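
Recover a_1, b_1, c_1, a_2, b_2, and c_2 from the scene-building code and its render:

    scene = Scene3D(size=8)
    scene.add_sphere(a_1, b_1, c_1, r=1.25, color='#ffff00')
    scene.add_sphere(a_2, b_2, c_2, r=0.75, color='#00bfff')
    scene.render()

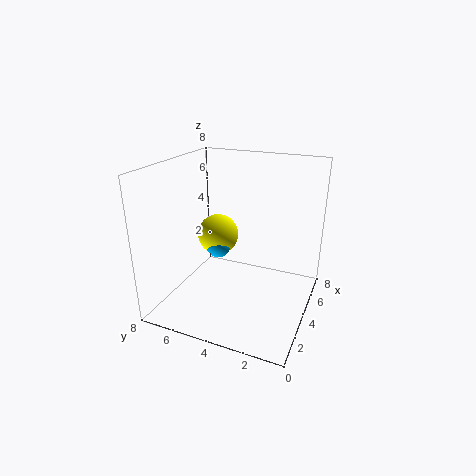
a_1 = 5.5; b_1 = 6; c_1 = 3.25; a_2 = 5; b_2 = 5.75; c_2 = 2.75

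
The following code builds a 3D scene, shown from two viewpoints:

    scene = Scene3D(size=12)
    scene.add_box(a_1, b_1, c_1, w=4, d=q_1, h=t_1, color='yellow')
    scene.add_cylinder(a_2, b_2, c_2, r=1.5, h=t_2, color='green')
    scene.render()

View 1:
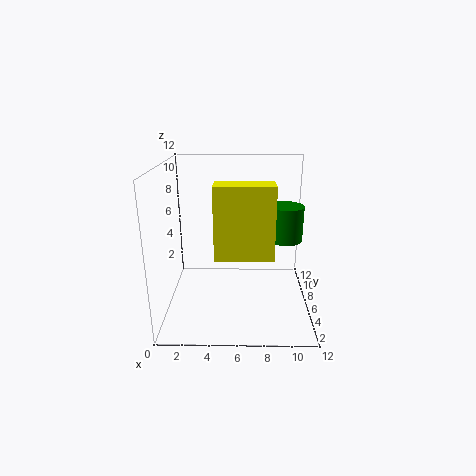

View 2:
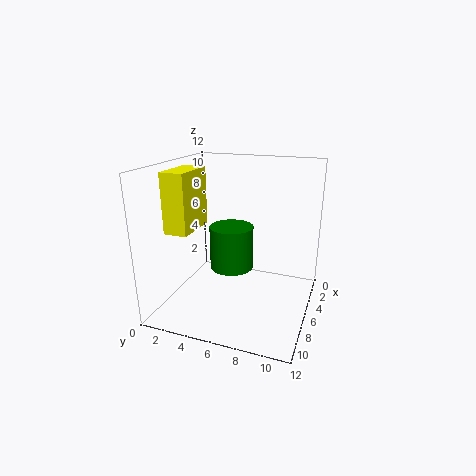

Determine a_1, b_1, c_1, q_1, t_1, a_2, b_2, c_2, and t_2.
a_1 = 4.5; b_1 = 0.5; c_1 = 6.5; q_1 = 2; t_1 = 5; a_2 = 10; b_2 = 7; c_2 = 5.5; t_2 = 3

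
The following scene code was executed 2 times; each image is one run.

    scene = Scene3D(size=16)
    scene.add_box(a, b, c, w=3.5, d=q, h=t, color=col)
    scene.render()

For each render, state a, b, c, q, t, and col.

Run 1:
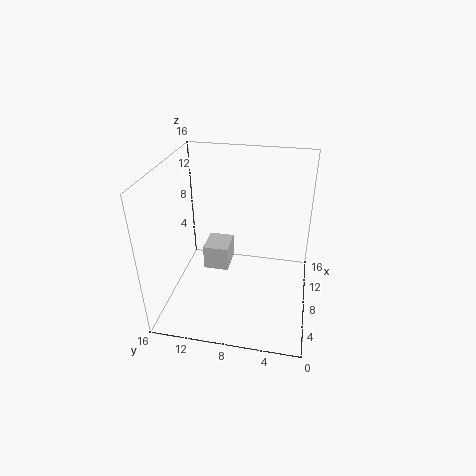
a = 9
b = 9.5
c = 2.5
q = 3
t = 3
col = 'lightgray'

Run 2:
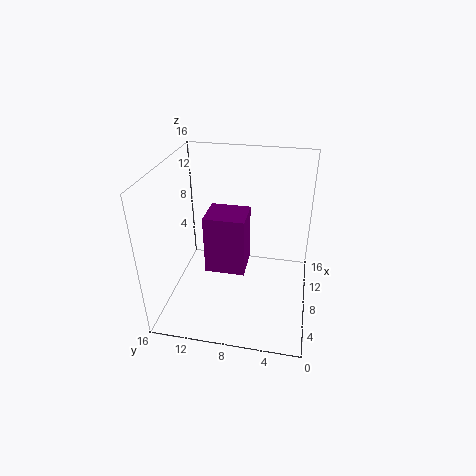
a = 3.5
b = 6.5
c = 6.5
q = 4
t = 6
col = 'purple'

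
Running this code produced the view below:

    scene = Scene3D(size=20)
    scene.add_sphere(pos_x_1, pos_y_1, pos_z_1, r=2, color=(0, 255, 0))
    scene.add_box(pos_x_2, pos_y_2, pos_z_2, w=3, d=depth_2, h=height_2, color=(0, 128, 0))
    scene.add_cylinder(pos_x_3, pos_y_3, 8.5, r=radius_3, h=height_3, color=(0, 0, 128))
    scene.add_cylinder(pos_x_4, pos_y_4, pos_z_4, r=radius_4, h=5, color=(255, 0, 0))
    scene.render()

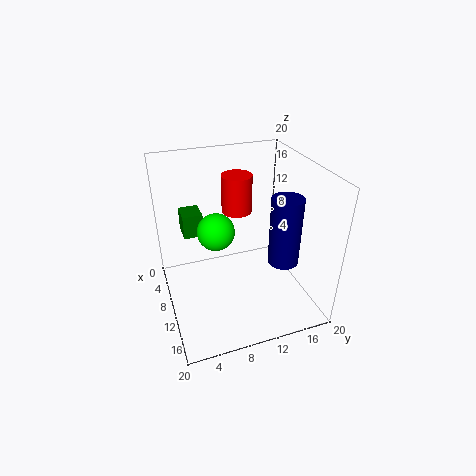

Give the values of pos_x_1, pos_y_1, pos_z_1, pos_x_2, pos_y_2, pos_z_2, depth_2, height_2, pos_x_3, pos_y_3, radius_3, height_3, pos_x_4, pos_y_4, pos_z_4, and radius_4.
pos_x_1 = 17; pos_y_1 = 5; pos_z_1 = 16; pos_x_2 = 8; pos_y_2 = 2.5; pos_z_2 = 12; depth_2 = 2.5; height_2 = 3; pos_x_3 = 15; pos_y_3 = 14.5; radius_3 = 2; height_3 = 9; pos_x_4 = 9.5; pos_y_4 = 10; pos_z_4 = 14; radius_4 = 2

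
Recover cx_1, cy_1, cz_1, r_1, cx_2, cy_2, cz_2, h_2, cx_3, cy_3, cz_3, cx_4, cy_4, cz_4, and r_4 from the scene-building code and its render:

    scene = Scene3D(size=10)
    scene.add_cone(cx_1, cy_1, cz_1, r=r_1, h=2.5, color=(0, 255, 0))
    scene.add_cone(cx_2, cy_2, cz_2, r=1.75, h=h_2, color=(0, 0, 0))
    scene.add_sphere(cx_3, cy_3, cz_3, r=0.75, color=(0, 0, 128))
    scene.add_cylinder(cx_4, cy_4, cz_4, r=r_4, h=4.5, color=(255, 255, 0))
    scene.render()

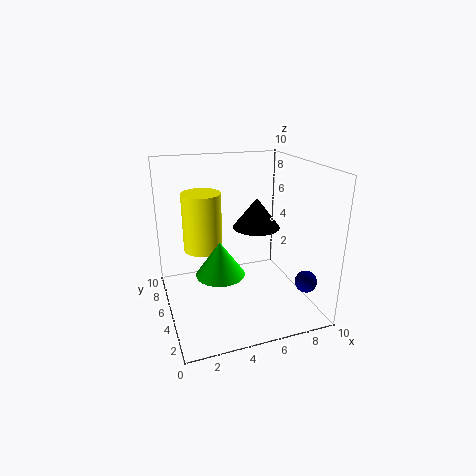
cx_1 = 3.75
cy_1 = 5.25
cz_1 = 2.25
r_1 = 1.75
cx_2 = 7
cy_2 = 6.5
cz_2 = 5
h_2 = 2.25
cx_3 = 9
cy_3 = 2.25
cz_3 = 2.25
cx_4 = 3.25
cy_4 = 8.25
cz_4 = 3
r_4 = 1.5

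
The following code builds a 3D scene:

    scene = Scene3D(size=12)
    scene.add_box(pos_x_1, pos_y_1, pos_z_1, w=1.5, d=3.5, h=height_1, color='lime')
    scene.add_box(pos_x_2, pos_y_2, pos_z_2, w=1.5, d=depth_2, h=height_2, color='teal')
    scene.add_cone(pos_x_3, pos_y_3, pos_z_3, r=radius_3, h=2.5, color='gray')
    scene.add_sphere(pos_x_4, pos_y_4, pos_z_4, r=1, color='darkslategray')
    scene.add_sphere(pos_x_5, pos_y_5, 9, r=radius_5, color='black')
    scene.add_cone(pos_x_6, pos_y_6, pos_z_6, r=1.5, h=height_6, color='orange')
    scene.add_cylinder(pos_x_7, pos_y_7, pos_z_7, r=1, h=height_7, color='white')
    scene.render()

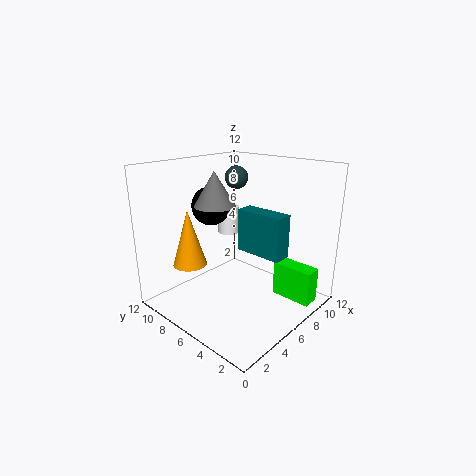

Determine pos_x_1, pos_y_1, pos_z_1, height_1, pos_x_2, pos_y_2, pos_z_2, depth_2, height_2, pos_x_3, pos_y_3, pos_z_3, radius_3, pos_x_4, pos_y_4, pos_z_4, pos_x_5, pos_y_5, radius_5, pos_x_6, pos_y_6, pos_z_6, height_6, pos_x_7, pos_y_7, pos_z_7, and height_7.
pos_x_1 = 8.5; pos_y_1 = 0.5; pos_z_1 = 0.5; height_1 = 3; pos_x_2 = 6; pos_y_2 = 2; pos_z_2 = 5; depth_2 = 4; height_2 = 3.5; pos_x_3 = 3; pos_y_3 = 5.5; pos_z_3 = 9.5; radius_3 = 1.5; pos_x_4 = 8; pos_y_4 = 8; pos_z_4 = 10.5; pos_x_5 = 4; pos_y_5 = 7; radius_5 = 1.5; pos_x_6 = 4; pos_y_6 = 10; pos_z_6 = 3; height_6 = 5; pos_x_7 = 8.5; pos_y_7 = 9.5; pos_z_7 = 5; height_7 = 2.5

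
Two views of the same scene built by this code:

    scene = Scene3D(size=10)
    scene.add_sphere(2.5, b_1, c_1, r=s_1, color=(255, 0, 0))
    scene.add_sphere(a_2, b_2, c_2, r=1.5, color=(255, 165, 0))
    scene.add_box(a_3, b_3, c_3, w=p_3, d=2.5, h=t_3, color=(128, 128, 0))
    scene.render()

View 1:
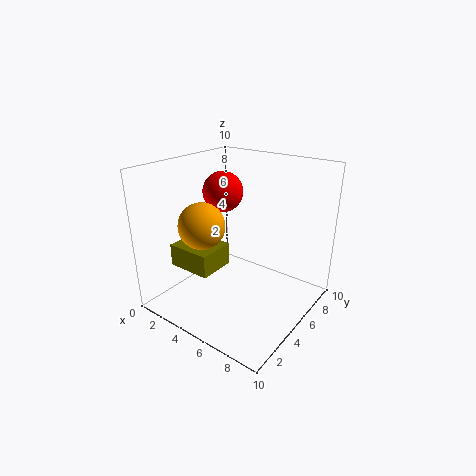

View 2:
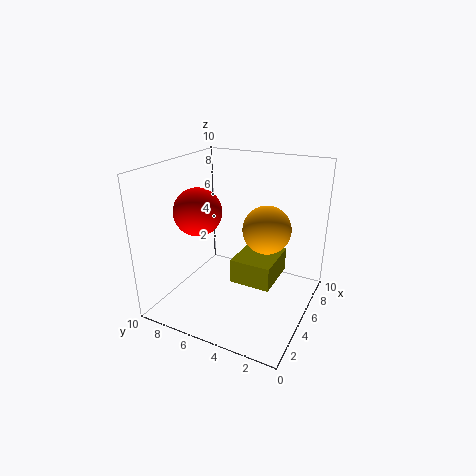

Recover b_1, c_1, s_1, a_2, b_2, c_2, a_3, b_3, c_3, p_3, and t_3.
b_1 = 6.5; c_1 = 7.5; s_1 = 1.5; a_2 = 4; b_2 = 2.5; c_2 = 6.5; a_3 = 2; b_3 = 1.5; c_3 = 3.5; p_3 = 3; t_3 = 1.5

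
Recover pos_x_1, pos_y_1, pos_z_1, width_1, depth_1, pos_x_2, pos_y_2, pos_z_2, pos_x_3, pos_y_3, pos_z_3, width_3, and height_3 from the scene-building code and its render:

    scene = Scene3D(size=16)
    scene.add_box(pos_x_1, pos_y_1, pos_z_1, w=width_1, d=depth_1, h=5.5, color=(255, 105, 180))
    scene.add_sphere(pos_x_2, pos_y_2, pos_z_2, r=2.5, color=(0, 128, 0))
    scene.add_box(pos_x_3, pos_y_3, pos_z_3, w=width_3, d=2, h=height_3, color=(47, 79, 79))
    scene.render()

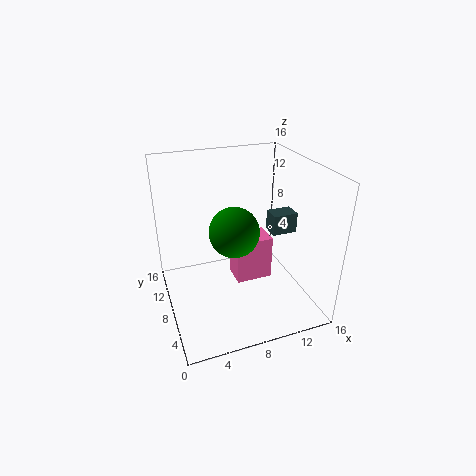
pos_x_1 = 8.5
pos_y_1 = 9.25
pos_z_1 = 0.75
width_1 = 4.5
depth_1 = 3.25
pos_x_2 = 6.5
pos_y_2 = 5
pos_z_2 = 10.5
pos_x_3 = 11.5
pos_y_3 = 6.25
pos_z_3 = 8.5
width_3 = 2.75
height_3 = 2.25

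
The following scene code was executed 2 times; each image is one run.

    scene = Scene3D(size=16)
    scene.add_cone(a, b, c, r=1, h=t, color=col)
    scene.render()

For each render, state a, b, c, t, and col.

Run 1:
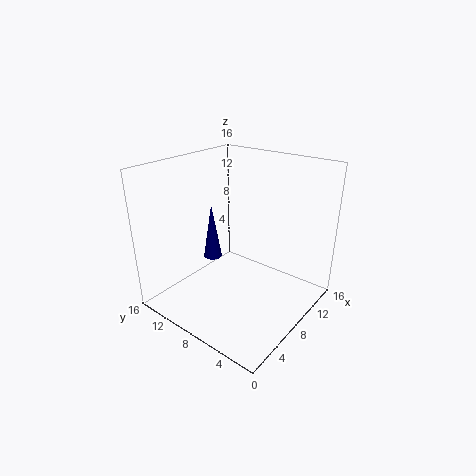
a = 6; b = 10; c = 6; t = 6; col = 'navy'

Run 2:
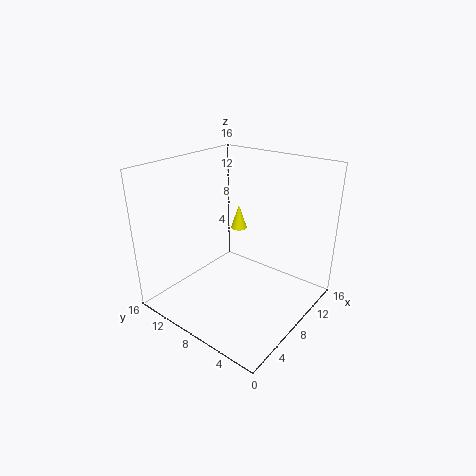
a = 12; b = 11; c = 7; t = 3; col = 'yellow'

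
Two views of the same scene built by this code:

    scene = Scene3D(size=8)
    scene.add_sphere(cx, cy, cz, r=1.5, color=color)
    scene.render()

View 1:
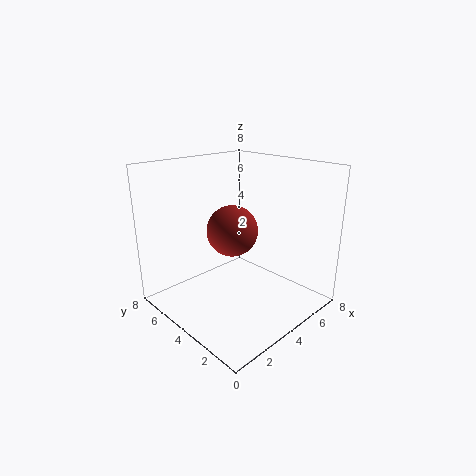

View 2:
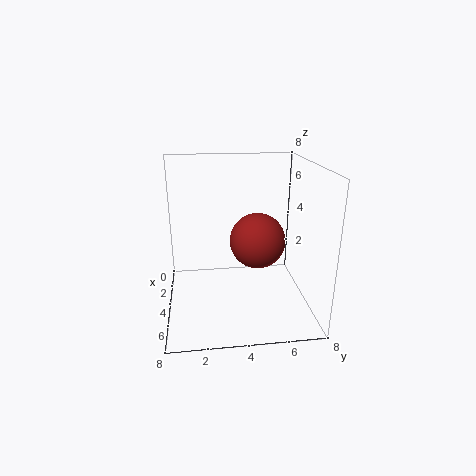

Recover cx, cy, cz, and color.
cx = 4.5, cy = 5, cz = 4, color = 'brown'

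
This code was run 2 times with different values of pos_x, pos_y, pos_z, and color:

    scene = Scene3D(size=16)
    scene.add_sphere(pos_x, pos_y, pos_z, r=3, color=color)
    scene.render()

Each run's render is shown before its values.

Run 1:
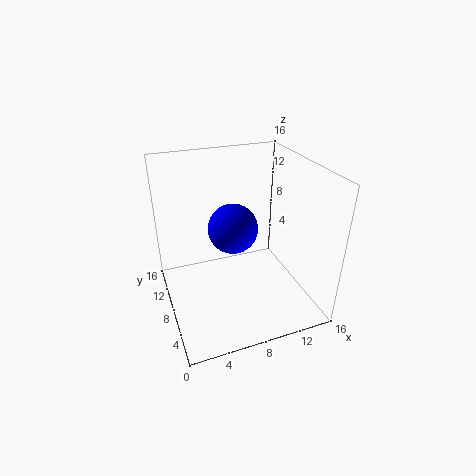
pos_x = 8.5; pos_y = 11; pos_z = 7.5; color = 'blue'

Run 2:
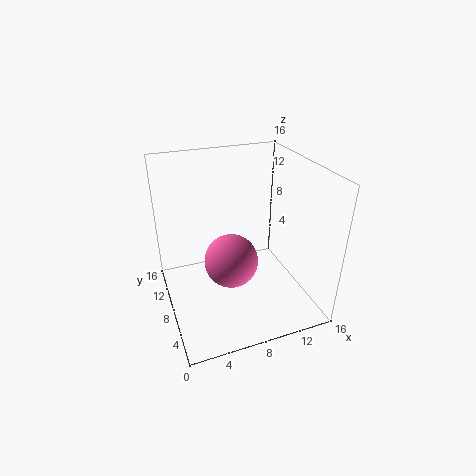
pos_x = 7; pos_y = 7.5; pos_z = 5.5; color = 'hotpink'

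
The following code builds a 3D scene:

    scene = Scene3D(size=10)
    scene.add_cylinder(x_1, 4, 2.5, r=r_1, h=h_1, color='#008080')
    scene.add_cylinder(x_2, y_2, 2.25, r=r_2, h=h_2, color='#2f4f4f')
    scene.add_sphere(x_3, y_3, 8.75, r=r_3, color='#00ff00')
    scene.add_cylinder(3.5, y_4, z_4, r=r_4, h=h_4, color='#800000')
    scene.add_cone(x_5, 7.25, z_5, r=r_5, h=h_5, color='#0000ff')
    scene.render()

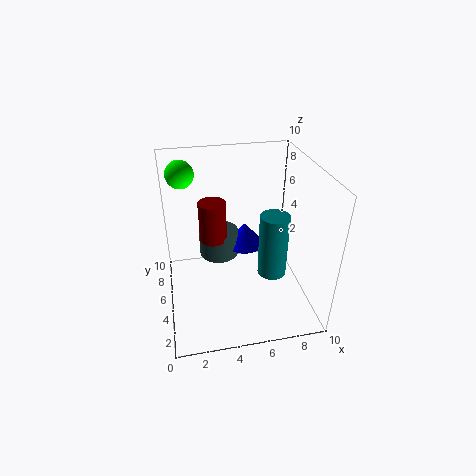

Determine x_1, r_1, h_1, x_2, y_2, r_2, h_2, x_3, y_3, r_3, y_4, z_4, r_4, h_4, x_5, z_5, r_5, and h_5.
x_1 = 7.25
r_1 = 1
h_1 = 4.5
x_2 = 4
y_2 = 7.5
r_2 = 1.5
h_2 = 2
x_3 = 1.5
y_3 = 8
r_3 = 1
y_4 = 6.75
z_4 = 4
r_4 = 1
h_4 = 3
x_5 = 6
z_5 = 3
r_5 = 1.5
h_5 = 1.75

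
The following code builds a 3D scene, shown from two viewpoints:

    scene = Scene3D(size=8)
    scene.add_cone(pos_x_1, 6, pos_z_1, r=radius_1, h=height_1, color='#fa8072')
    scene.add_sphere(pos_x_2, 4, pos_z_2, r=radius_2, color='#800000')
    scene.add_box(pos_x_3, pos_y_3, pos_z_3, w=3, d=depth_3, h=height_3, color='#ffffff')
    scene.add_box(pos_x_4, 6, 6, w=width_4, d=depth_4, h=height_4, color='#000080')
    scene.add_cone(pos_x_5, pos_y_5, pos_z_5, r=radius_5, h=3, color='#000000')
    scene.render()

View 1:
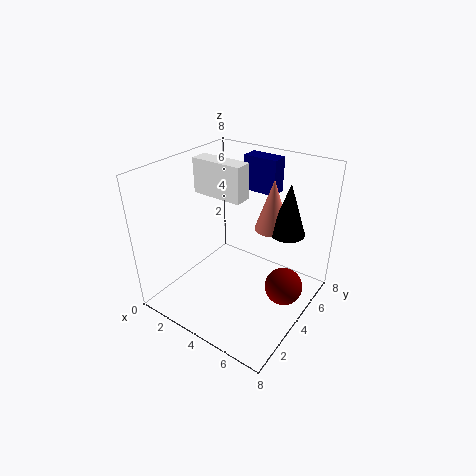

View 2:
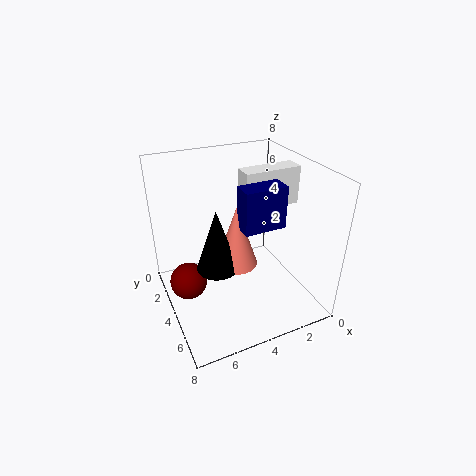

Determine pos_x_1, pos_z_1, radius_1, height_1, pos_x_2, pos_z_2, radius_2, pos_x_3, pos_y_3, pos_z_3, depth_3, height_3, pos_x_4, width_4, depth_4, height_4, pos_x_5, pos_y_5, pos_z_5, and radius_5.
pos_x_1 = 5
pos_z_1 = 4
radius_1 = 1
height_1 = 3
pos_x_2 = 7
pos_z_2 = 2
radius_2 = 1
pos_x_3 = 1
pos_y_3 = 4
pos_z_3 = 6
depth_3 = 1
height_3 = 2
pos_x_4 = 3
width_4 = 2
depth_4 = 1
height_4 = 2
pos_x_5 = 6
pos_y_5 = 6
pos_z_5 = 4
radius_5 = 1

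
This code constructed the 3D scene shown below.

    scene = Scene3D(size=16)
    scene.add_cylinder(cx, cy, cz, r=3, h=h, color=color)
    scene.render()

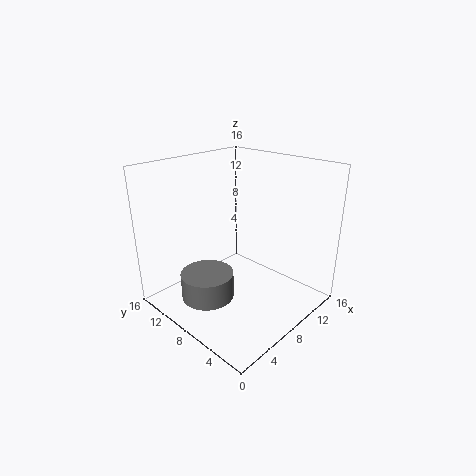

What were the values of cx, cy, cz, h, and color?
cx = 5
cy = 10
cz = 1
h = 3
color = 'gray'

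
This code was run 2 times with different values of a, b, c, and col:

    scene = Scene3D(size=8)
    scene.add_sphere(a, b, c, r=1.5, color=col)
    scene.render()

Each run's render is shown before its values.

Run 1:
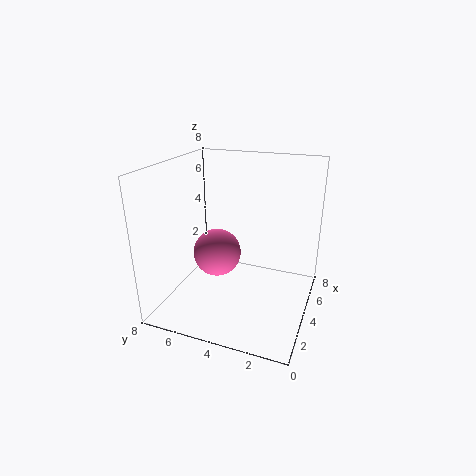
a = 5.5, b = 6, c = 2, col = 'hotpink'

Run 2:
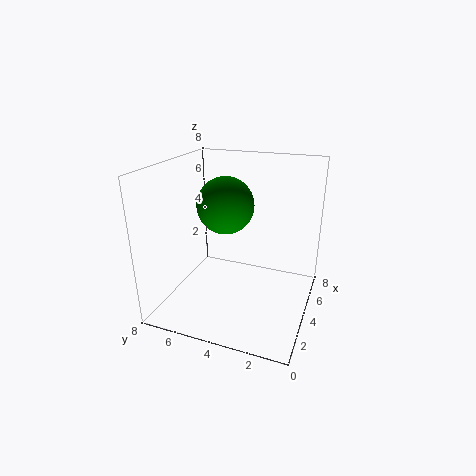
a = 3.5, b = 4.5, c = 6, col = 'green'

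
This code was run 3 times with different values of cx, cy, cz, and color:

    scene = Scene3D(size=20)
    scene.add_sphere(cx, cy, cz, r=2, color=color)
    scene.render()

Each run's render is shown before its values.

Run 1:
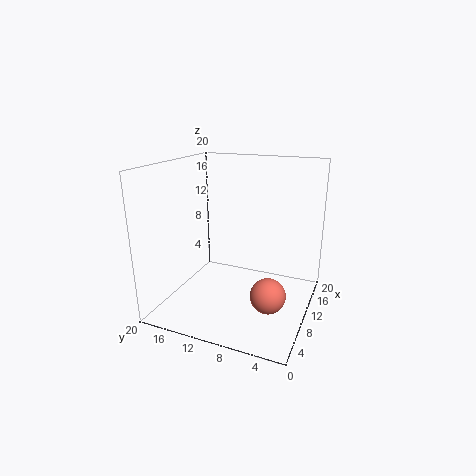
cx = 2; cy = 3; cz = 7; color = 'salmon'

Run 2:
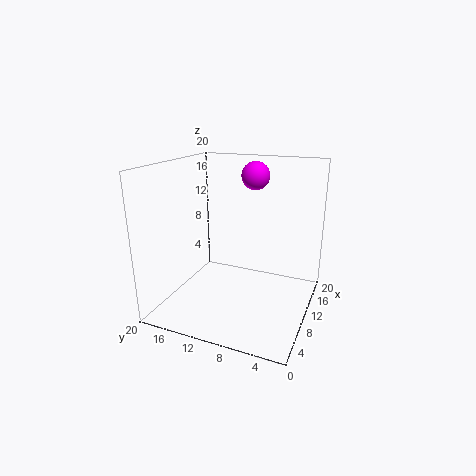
cx = 14; cy = 9; cz = 18; color = 'magenta'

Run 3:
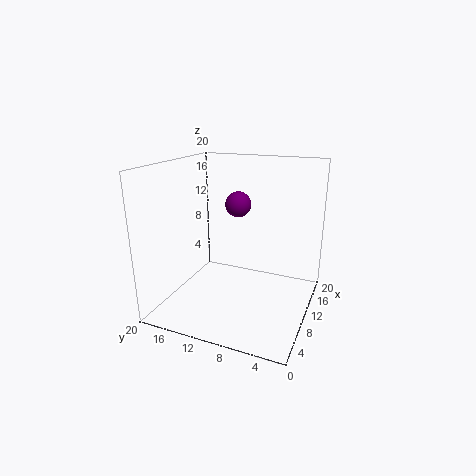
cx = 16; cy = 12.5; cz = 13; color = 'purple'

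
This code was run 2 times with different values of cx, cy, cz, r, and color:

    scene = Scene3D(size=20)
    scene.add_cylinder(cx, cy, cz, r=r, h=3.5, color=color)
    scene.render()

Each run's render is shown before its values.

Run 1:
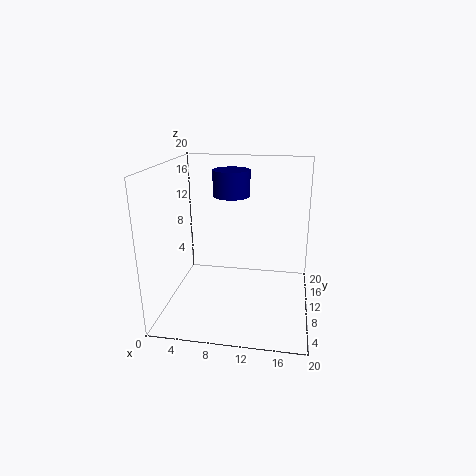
cx = 9
cy = 10.75
cz = 15.75
r = 2.5
color = 'navy'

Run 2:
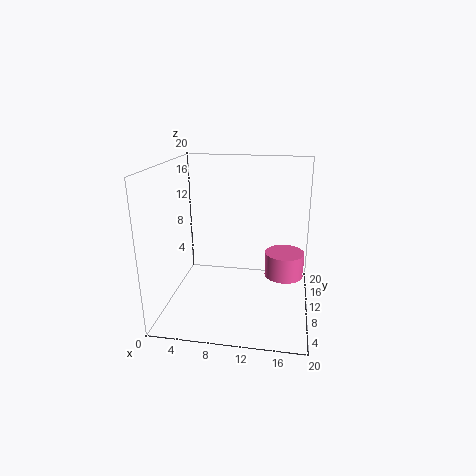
cx = 16.5
cy = 11.25
cz = 4.25
r = 2.75
color = 'hotpink'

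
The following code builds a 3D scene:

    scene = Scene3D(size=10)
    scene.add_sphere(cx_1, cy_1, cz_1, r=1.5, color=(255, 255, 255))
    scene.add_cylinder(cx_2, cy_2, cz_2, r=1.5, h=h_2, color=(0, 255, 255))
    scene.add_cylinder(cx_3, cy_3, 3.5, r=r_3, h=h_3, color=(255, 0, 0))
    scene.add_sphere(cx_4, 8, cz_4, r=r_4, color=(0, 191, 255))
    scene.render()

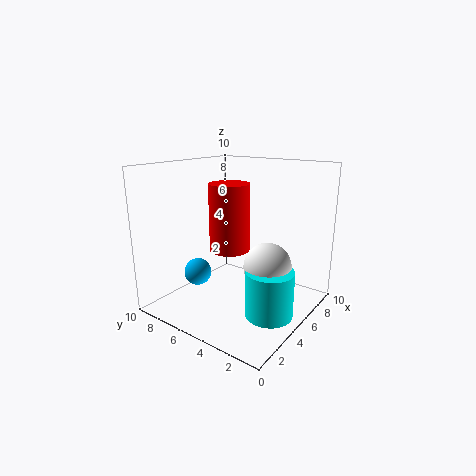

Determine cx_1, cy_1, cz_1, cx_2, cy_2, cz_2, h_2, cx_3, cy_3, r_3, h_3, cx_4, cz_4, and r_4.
cx_1 = 4
cy_1 = 2
cz_1 = 4
cx_2 = 3.5
cy_2 = 1.5
cz_2 = 1
h_2 = 3
cx_3 = 6
cy_3 = 6.5
r_3 = 1.5
h_3 = 5
cx_4 = 4
cz_4 = 2
r_4 = 1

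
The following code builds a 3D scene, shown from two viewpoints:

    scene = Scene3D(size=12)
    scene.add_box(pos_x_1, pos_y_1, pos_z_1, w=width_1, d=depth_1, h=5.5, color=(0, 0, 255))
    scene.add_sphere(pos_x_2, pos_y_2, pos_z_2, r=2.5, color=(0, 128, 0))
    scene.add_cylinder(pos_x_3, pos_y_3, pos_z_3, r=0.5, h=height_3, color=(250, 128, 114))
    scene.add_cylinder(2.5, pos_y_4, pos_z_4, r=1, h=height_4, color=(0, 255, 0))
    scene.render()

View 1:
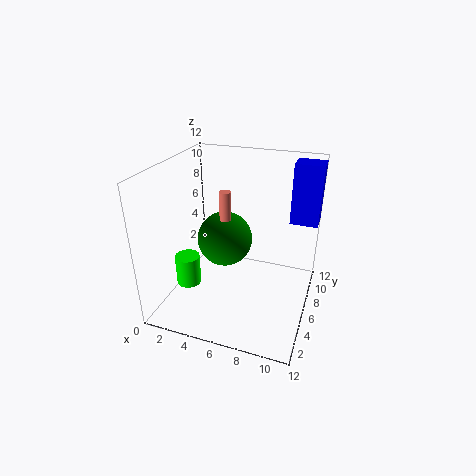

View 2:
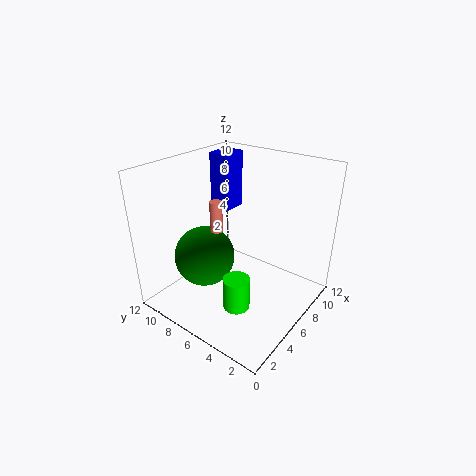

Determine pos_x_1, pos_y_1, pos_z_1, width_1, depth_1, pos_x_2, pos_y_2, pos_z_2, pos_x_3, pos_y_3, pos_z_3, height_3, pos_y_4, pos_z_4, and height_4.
pos_x_1 = 9.5, pos_y_1 = 10, pos_z_1 = 6, width_1 = 2.5, depth_1 = 2, pos_x_2 = 4, pos_y_2 = 8, pos_z_2 = 4.5, pos_x_3 = 4.5, pos_y_3 = 7, pos_z_3 = 7, height_3 = 2.5, pos_y_4 = 3.5, pos_z_4 = 2.5, height_4 = 2.5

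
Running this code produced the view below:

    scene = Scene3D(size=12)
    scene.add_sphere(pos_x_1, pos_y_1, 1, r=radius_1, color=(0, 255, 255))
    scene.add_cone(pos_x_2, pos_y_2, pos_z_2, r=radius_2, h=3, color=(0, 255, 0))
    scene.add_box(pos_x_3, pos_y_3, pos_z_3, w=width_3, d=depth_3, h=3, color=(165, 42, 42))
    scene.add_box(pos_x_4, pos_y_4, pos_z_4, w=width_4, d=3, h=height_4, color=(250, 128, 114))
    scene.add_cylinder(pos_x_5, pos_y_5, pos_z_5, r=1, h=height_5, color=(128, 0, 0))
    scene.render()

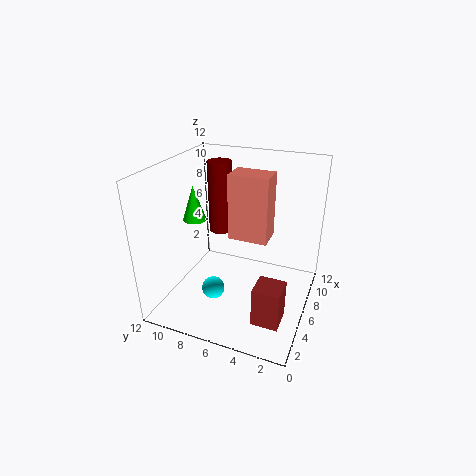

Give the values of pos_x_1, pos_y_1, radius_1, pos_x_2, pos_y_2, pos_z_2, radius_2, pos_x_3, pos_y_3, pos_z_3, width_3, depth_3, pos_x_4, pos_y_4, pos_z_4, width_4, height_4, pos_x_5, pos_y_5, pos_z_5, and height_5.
pos_x_1 = 5
pos_y_1 = 8
radius_1 = 1
pos_x_2 = 6
pos_y_2 = 10
pos_z_2 = 7
radius_2 = 1
pos_x_3 = 1
pos_y_3 = 1
pos_z_3 = 2
width_3 = 2
depth_3 = 2
pos_x_4 = 4
pos_y_4 = 3
pos_z_4 = 7
width_4 = 2
height_4 = 5
pos_x_5 = 7
pos_y_5 = 8
pos_z_5 = 6
height_5 = 6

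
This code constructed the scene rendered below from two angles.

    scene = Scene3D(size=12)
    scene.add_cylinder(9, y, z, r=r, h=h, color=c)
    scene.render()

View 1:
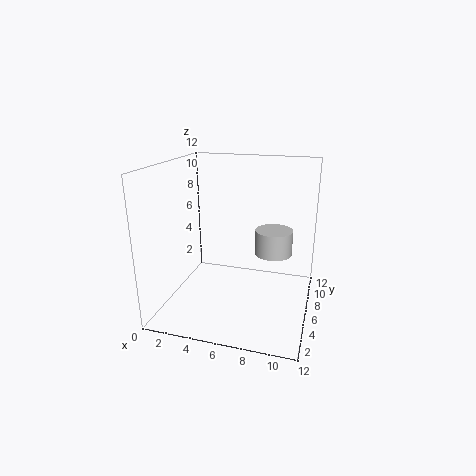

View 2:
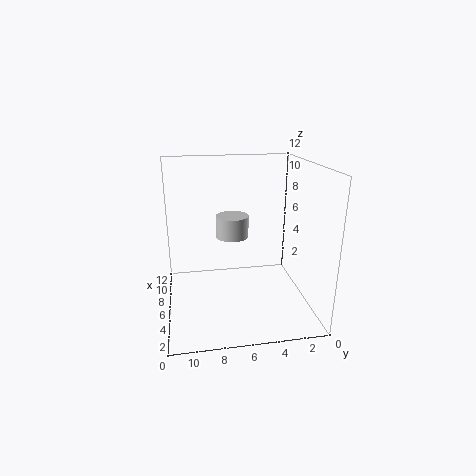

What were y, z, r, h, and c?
y = 6; z = 5; r = 1.5; h = 2; c = 'lightgray'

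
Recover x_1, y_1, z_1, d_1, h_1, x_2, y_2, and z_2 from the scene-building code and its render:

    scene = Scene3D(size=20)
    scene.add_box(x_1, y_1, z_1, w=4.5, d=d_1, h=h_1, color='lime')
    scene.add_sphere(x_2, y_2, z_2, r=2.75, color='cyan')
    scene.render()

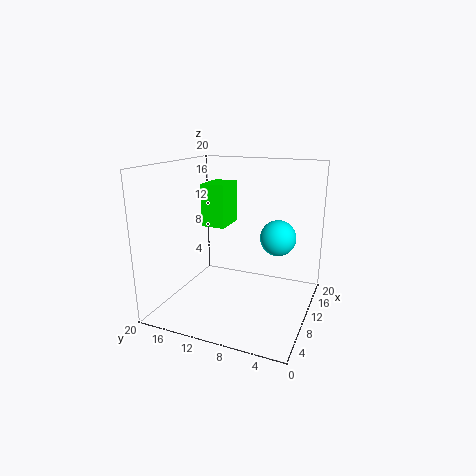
x_1 = 8; y_1 = 11.25; z_1 = 11.75; d_1 = 3.25; h_1 = 5.75; x_2 = 16.25; y_2 = 6; z_2 = 8.5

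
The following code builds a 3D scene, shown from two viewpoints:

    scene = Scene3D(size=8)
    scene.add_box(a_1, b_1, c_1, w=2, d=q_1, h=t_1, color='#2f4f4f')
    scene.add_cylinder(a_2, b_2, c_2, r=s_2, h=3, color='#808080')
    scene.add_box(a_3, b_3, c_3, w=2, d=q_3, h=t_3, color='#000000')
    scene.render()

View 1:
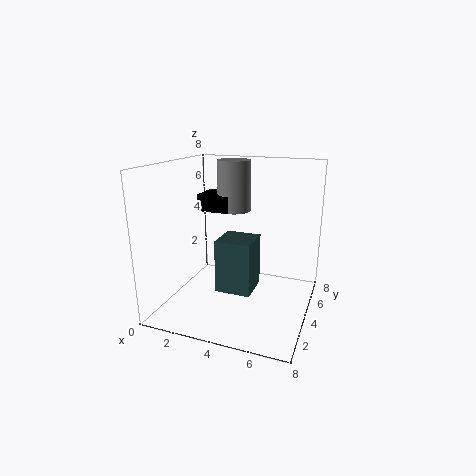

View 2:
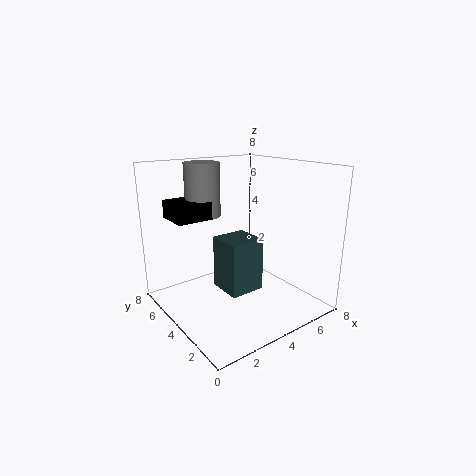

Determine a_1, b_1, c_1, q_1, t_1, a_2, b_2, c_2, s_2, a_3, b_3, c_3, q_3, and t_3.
a_1 = 3; b_1 = 3; c_1 = 1; q_1 = 2; t_1 = 3; a_2 = 3; b_2 = 6; c_2 = 5; s_2 = 1; a_3 = 1; b_3 = 5; c_3 = 5; q_3 = 2; t_3 = 1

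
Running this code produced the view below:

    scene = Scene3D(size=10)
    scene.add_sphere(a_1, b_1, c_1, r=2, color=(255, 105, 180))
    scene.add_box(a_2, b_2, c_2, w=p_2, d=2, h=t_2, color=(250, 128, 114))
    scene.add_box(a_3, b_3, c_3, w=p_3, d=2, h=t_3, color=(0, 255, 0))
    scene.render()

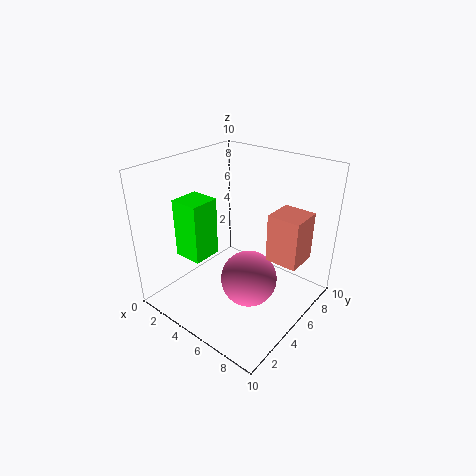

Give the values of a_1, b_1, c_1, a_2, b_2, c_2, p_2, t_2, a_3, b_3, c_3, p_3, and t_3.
a_1 = 6, b_1 = 5, c_1 = 2, a_2 = 8, b_2 = 4, c_2 = 5, p_2 = 2, t_2 = 3, a_3 = 2, b_3 = 2, c_3 = 4, p_3 = 2, t_3 = 4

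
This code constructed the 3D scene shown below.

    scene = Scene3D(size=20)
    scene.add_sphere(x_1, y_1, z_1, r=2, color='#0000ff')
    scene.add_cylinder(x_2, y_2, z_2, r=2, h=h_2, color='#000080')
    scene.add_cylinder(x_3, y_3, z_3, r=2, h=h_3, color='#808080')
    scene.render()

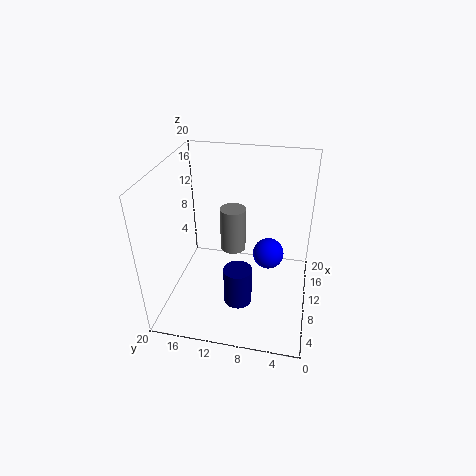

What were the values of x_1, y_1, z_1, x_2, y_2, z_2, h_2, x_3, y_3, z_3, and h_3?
x_1 = 8, y_1 = 5.5, z_1 = 9.5, x_2 = 7.5, y_2 = 9.5, z_2 = 1, h_2 = 5.5, x_3 = 15.5, y_3 = 12, z_3 = 4.5, h_3 = 7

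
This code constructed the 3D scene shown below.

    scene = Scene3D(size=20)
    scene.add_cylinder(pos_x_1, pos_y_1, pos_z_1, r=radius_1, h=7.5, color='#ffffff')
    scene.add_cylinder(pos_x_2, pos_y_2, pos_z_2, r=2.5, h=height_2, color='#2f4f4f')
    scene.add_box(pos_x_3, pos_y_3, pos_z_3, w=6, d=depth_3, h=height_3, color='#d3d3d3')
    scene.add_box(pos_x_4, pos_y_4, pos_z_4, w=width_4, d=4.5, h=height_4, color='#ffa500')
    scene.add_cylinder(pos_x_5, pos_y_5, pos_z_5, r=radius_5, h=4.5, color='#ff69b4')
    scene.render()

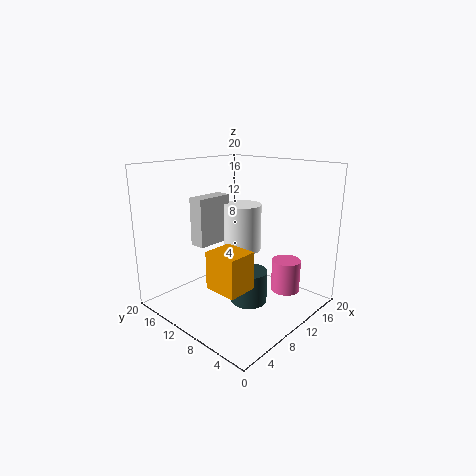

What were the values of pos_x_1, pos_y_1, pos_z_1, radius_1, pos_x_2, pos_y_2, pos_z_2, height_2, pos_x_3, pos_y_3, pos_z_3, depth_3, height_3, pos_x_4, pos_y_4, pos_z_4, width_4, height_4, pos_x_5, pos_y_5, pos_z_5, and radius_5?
pos_x_1 = 16, pos_y_1 = 14.5, pos_z_1 = 5.5, radius_1 = 3, pos_x_2 = 9.5, pos_y_2 = 7.5, pos_z_2 = 1.5, height_2 = 4.5, pos_x_3 = 9, pos_y_3 = 16.5, pos_z_3 = 7, depth_3 = 2.5, height_3 = 7.5, pos_x_4 = 3.5, pos_y_4 = 5, pos_z_4 = 5, width_4 = 4, height_4 = 5, pos_x_5 = 14, pos_y_5 = 4.5, pos_z_5 = 2.5, radius_5 = 2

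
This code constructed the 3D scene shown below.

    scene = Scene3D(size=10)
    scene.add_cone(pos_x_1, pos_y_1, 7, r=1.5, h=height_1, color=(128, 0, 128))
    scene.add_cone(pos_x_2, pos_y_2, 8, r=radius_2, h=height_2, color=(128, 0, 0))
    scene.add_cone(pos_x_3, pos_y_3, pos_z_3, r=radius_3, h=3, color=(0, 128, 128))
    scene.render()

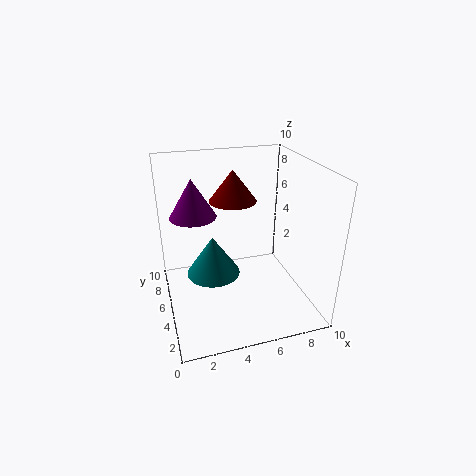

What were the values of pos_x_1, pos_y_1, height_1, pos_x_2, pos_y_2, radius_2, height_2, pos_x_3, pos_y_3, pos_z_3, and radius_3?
pos_x_1 = 2; pos_y_1 = 5; height_1 = 2.5; pos_x_2 = 4.5; pos_y_2 = 4.5; radius_2 = 1.5; height_2 = 2; pos_x_3 = 3.5; pos_y_3 = 6.5; pos_z_3 = 1.5; radius_3 = 2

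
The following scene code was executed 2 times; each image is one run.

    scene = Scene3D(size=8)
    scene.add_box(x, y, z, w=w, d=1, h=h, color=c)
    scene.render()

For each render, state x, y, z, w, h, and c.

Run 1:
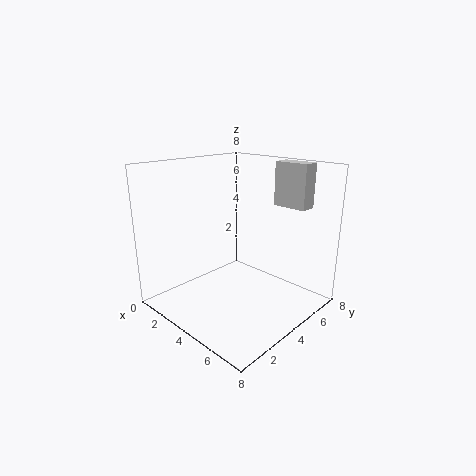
x = 4.5
y = 6.5
z = 5.5
w = 2
h = 2.5
c = 'lightgray'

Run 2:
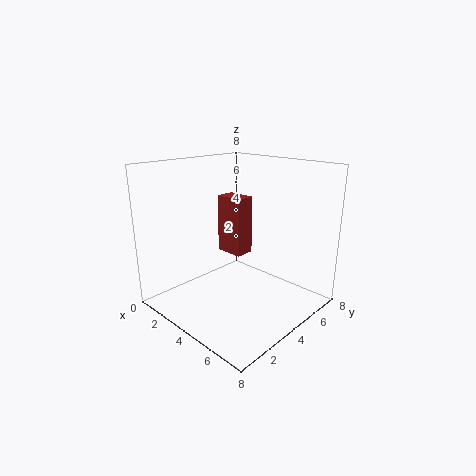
x = 3.5
y = 3
z = 3.5
w = 1.5
h = 3
c = 'brown'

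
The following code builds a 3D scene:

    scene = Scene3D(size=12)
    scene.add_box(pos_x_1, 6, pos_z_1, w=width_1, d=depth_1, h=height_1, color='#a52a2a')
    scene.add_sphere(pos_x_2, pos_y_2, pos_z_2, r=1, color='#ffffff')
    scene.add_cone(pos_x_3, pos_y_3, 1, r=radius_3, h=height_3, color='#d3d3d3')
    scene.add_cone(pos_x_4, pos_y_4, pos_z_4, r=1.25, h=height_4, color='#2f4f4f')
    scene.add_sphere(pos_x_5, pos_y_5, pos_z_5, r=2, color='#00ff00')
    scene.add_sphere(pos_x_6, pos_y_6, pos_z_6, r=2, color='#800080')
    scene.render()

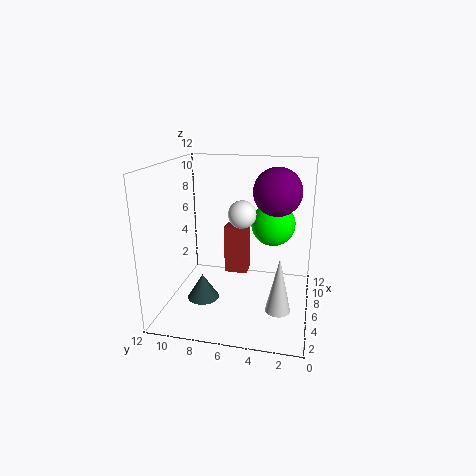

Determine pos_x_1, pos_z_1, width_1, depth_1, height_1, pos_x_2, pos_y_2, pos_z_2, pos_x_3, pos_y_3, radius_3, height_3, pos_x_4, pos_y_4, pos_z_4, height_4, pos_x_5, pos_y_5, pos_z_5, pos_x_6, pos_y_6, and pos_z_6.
pos_x_1 = 9.75
pos_z_1 = 0.75
width_1 = 1.75
depth_1 = 2.25
height_1 = 4.75
pos_x_2 = 3
pos_y_2 = 5
pos_z_2 = 9
pos_x_3 = 3.75
pos_y_3 = 2.25
radius_3 = 1
height_3 = 4.5
pos_x_4 = 3.25
pos_y_4 = 8.25
pos_z_4 = 1.75
height_4 = 2
pos_x_5 = 9.5
pos_y_5 = 3.5
pos_z_5 = 6.25
pos_x_6 = 7.25
pos_y_6 = 3
pos_z_6 = 9.75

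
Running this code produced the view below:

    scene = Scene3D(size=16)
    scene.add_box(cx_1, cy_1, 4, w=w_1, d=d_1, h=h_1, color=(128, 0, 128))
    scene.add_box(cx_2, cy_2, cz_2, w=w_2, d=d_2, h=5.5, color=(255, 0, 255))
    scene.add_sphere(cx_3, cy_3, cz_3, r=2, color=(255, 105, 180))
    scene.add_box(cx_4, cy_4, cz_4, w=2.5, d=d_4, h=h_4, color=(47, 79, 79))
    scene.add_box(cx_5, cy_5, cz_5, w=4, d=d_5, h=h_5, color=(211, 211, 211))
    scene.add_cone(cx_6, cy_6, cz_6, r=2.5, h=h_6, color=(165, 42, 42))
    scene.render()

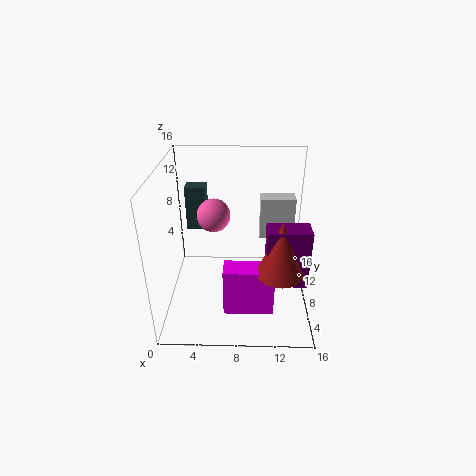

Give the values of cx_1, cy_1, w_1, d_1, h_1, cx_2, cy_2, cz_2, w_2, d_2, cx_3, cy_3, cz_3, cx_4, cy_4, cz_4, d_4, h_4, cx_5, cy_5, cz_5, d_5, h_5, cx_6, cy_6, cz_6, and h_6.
cx_1 = 11; cy_1 = 4.5; w_1 = 4.5; d_1 = 2.5; h_1 = 6.5; cx_2 = 6.5; cy_2 = 4; cz_2 = 0.5; w_2 = 5.5; d_2 = 2.5; cx_3 = 5; cy_3 = 11.5; cz_3 = 9; cx_4 = 1.5; cy_4 = 12.5; cz_4 = 6.5; d_4 = 2; h_4 = 5.5; cx_5 = 10.5; cy_5 = 10.5; cz_5 = 6.5; d_5 = 2; h_5 = 5; cx_6 = 12.5; cy_6 = 5; cz_6 = 5.5; h_6 = 6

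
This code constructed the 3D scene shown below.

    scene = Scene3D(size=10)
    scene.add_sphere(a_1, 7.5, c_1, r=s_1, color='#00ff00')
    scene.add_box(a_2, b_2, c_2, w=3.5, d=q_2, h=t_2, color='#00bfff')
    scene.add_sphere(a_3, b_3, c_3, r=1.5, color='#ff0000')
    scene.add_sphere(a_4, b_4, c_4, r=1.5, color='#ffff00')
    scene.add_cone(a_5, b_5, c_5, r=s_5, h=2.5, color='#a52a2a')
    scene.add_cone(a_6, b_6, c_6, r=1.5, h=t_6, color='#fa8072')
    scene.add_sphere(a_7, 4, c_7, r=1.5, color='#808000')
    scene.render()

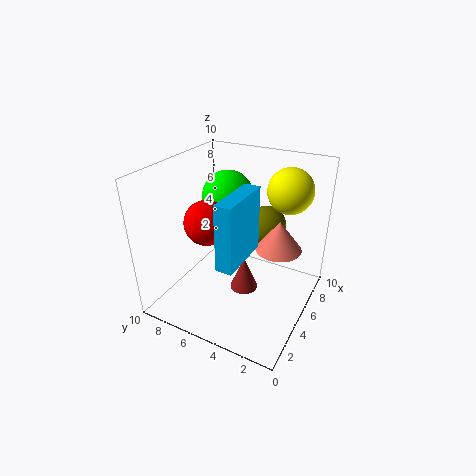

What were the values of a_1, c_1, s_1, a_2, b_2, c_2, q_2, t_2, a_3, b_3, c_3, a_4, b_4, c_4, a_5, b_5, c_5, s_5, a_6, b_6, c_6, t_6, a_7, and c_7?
a_1 = 8; c_1 = 6.5; s_1 = 2; a_2 = 0.5; b_2 = 3; c_2 = 5.5; q_2 = 1; t_2 = 4; a_3 = 3.5; b_3 = 6.5; c_3 = 6.5; a_4 = 6.5; b_4 = 2; c_4 = 8.5; a_5 = 5; b_5 = 4.5; c_5 = 1; s_5 = 1; a_6 = 5; b_6 = 2; c_6 = 5; t_6 = 2; a_7 = 7.5; c_7 = 5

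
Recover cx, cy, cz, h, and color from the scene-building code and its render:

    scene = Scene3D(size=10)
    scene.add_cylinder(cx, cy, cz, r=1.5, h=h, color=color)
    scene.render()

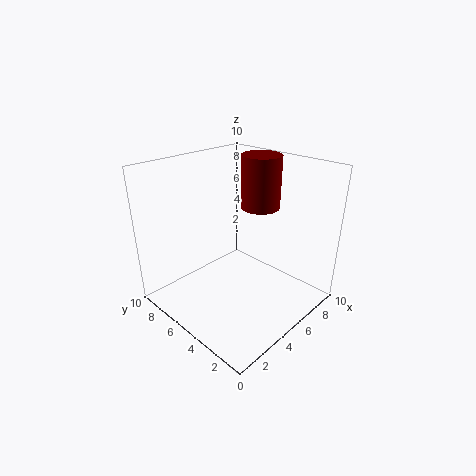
cx = 8.5
cy = 6
cz = 6
h = 4
color = 'maroon'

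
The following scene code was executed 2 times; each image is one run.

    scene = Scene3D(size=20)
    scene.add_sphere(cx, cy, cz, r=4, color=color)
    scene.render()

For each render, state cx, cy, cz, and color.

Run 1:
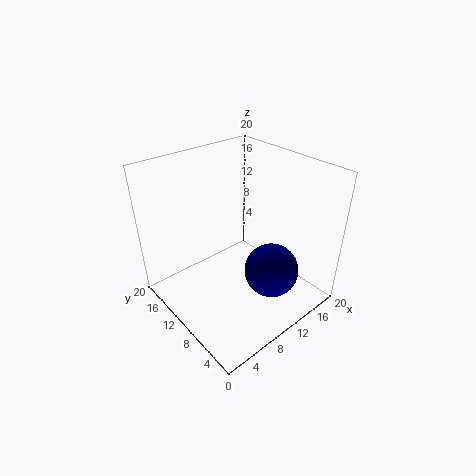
cx = 14; cy = 7; cz = 4; color = 'navy'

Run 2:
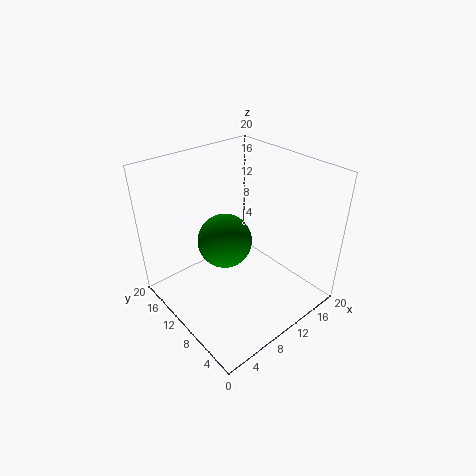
cx = 10; cy = 13; cz = 8; color = 'green'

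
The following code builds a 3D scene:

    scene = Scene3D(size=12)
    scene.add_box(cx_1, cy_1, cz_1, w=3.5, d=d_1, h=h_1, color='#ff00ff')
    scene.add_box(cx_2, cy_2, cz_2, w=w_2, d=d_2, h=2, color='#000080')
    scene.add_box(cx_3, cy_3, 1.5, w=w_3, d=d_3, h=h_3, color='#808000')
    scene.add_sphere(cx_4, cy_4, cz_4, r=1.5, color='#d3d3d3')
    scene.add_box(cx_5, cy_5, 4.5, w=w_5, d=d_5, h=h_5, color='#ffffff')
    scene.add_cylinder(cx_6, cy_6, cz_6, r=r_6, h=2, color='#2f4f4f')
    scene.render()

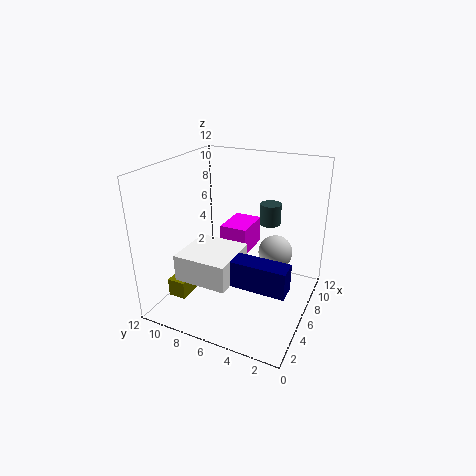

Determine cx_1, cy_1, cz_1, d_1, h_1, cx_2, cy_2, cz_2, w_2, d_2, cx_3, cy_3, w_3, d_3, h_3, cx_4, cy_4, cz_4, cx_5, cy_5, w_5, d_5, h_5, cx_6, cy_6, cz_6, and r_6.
cx_1 = 7.5; cy_1 = 6; cz_1 = 3.5; d_1 = 2.5; h_1 = 2.5; cx_2 = 1.5; cy_2 = 0.5; cz_2 = 4.5; w_2 = 1.5; d_2 = 4; cx_3 = 2; cy_3 = 9; w_3 = 3.5; d_3 = 1.5; h_3 = 1.5; cx_4 = 8.5; cy_4 = 3.5; cz_4 = 4; cx_5 = 0.5; cy_5 = 4.5; w_5 = 4; d_5 = 4; h_5 = 2; cx_6 = 11; cy_6 = 5; cz_6 = 5.5; r_6 = 1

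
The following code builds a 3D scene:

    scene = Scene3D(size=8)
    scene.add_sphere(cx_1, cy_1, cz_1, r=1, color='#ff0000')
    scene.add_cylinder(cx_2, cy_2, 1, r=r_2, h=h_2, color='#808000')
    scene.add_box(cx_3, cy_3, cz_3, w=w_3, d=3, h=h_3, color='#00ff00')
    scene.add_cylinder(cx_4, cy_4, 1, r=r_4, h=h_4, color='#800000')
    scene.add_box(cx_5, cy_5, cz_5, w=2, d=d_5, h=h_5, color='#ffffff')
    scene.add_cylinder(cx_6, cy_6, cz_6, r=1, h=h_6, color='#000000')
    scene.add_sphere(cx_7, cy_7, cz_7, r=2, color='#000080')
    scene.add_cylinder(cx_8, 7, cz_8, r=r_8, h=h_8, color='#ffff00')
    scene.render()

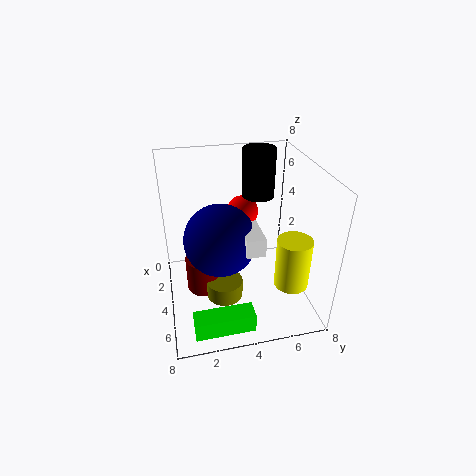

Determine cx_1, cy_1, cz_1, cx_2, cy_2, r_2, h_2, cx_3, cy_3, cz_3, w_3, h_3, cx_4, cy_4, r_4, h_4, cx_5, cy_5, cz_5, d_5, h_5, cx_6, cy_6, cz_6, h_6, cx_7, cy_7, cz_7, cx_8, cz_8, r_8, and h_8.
cx_1 = 1; cy_1 = 5; cz_1 = 4; cx_2 = 5; cy_2 = 3; r_2 = 1; h_2 = 1; cx_3 = 7; cy_3 = 1; cz_3 = 1; w_3 = 1; h_3 = 1; cx_4 = 4; cy_4 = 2; r_4 = 1; h_4 = 2; cx_5 = 4; cy_5 = 4; cz_5 = 4; d_5 = 1; h_5 = 1; cx_6 = 1; cy_6 = 6; cz_6 = 5; h_6 = 3; cx_7 = 4; cy_7 = 3; cz_7 = 4; cx_8 = 5; cz_8 = 1; r_8 = 1; h_8 = 3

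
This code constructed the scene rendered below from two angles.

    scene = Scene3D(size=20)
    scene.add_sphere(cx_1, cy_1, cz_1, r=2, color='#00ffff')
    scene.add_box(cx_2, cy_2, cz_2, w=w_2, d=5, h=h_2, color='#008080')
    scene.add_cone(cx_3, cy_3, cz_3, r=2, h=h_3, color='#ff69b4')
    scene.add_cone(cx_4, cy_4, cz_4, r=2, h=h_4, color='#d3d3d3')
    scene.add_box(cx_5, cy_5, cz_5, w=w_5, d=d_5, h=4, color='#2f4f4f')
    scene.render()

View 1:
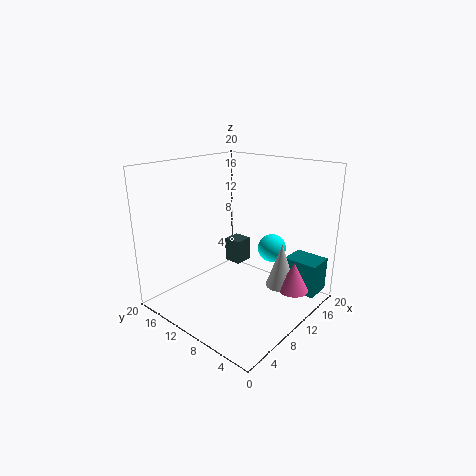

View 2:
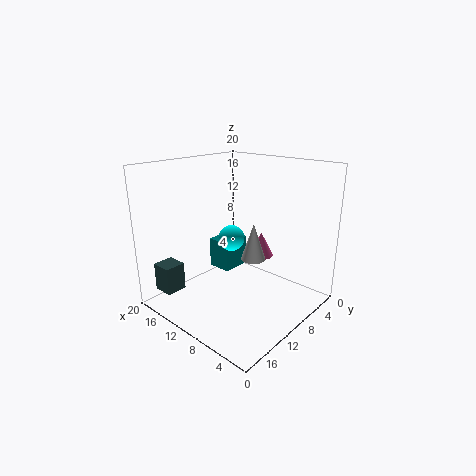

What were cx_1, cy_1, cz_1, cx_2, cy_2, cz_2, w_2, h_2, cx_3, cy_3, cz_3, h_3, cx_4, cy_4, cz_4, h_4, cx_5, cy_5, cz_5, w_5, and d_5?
cx_1 = 14, cy_1 = 7, cz_1 = 8, cx_2 = 16, cy_2 = 1, cz_2 = 1, w_2 = 4, h_2 = 5, cx_3 = 12, cy_3 = 2, cz_3 = 4, h_3 = 4, cx_4 = 12, cy_4 = 4, cz_4 = 4, h_4 = 6, cx_5 = 16, cy_5 = 15, cz_5 = 2, w_5 = 3, d_5 = 3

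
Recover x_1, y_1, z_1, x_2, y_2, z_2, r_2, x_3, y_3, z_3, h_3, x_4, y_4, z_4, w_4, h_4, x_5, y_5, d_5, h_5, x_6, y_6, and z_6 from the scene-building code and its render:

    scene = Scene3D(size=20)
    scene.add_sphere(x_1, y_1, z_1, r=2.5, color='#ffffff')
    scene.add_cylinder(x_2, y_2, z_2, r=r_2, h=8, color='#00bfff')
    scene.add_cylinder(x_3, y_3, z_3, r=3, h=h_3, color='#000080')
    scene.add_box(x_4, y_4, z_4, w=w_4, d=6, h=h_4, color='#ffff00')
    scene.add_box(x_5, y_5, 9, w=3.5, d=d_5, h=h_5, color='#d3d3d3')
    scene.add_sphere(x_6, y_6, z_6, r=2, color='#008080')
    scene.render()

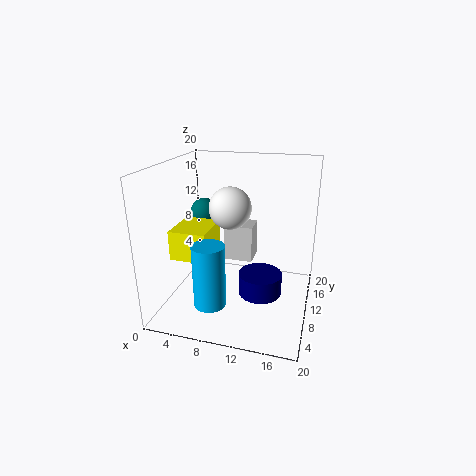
x_1 = 10.5
y_1 = 5
z_1 = 16
x_2 = 8.5
y_2 = 2.5
z_2 = 4
r_2 = 2
x_3 = 13.5
y_3 = 9
z_3 = 2.5
h_3 = 3
x_4 = 2
y_4 = 5
z_4 = 8
w_4 = 5
h_4 = 4
x_5 = 9.5
y_5 = 5.5
d_5 = 3
h_5 = 4.5
x_6 = 3.5
y_6 = 14
z_6 = 12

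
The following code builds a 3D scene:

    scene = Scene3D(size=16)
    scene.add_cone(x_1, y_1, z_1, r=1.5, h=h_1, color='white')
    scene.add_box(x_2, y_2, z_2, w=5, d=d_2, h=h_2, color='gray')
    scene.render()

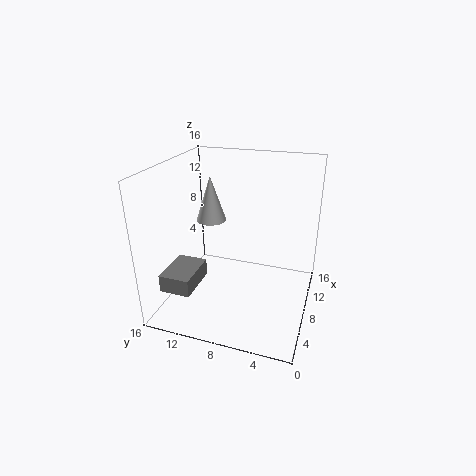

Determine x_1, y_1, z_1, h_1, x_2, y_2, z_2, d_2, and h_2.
x_1 = 5.5, y_1 = 10, z_1 = 11, h_1 = 4.5, x_2 = 3, y_2 = 12, z_2 = 2.5, d_2 = 3.5, h_2 = 2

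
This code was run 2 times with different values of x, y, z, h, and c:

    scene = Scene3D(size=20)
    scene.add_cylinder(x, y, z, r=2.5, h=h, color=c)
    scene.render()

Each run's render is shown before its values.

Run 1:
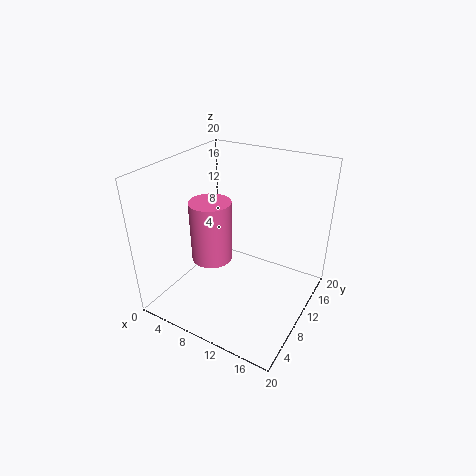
x = 9.5
y = 4.5
z = 10
h = 7.5
c = 'hotpink'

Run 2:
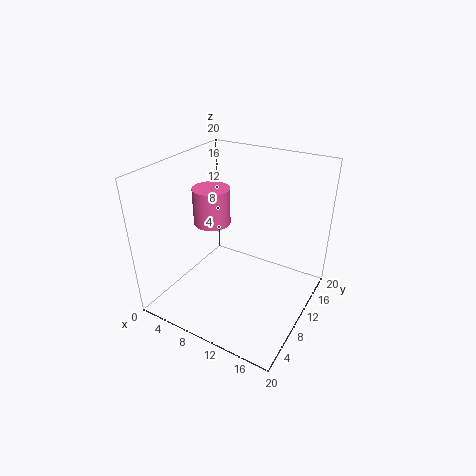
x = 6.5
y = 9
z = 12
h = 5
c = 'hotpink'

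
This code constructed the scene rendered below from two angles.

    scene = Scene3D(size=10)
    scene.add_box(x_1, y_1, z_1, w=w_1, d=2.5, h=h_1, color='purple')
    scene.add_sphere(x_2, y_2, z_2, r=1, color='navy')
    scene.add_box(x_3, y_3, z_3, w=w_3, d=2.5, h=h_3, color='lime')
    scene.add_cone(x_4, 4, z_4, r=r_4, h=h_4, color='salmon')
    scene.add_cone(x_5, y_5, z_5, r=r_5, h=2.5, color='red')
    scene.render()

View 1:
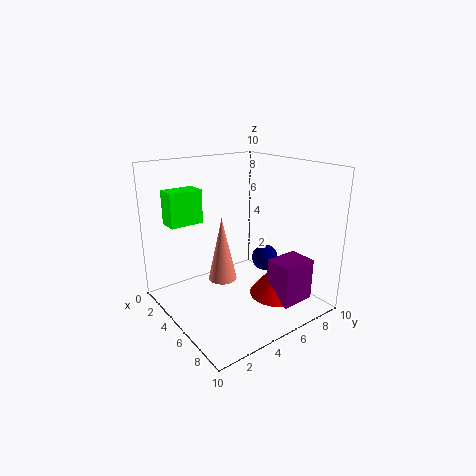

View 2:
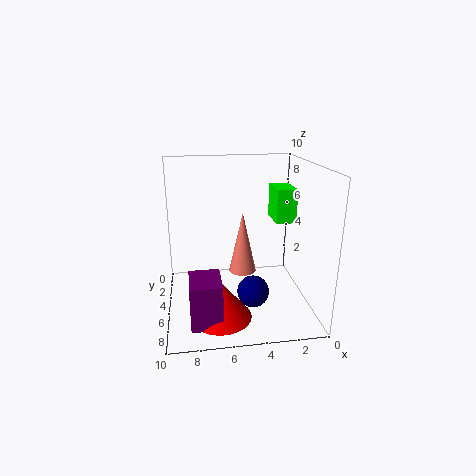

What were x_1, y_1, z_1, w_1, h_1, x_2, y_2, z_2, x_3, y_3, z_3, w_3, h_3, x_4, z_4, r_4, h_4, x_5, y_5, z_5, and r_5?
x_1 = 6.5; y_1 = 6.5; z_1 = 0.5; w_1 = 2; h_1 = 3; x_2 = 4.5; y_2 = 8; z_2 = 2.5; x_3 = 0.5; y_3 = 1.5; z_3 = 5.5; w_3 = 1.5; h_3 = 2.5; x_4 = 4.5; z_4 = 2; r_4 = 1; h_4 = 4.5; x_5 = 6.5; y_5 = 7.5; z_5 = 0.5; r_5 = 2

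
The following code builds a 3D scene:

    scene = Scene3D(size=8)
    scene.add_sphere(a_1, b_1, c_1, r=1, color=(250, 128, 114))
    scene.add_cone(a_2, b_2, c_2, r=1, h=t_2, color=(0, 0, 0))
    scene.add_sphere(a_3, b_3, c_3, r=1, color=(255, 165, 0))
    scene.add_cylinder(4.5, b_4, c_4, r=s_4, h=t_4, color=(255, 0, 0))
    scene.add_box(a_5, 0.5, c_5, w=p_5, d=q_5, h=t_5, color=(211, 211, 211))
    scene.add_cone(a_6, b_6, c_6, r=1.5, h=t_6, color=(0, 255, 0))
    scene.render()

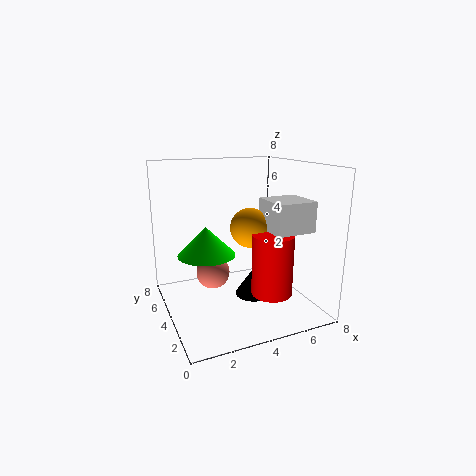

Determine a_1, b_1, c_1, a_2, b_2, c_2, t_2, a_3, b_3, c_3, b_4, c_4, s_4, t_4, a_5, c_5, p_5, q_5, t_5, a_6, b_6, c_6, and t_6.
a_1 = 3; b_1 = 5.5; c_1 = 1.5; a_2 = 4.5; b_2 = 3; c_2 = 1; t_2 = 1.5; a_3 = 4; b_3 = 2.5; c_3 = 5; b_4 = 1; c_4 = 2; s_4 = 1; t_4 = 3; a_5 = 4.5; c_5 = 5; p_5 = 2; q_5 = 2; t_5 = 1.5; a_6 = 2; b_6 = 3.5; c_6 = 3.5; t_6 = 1.5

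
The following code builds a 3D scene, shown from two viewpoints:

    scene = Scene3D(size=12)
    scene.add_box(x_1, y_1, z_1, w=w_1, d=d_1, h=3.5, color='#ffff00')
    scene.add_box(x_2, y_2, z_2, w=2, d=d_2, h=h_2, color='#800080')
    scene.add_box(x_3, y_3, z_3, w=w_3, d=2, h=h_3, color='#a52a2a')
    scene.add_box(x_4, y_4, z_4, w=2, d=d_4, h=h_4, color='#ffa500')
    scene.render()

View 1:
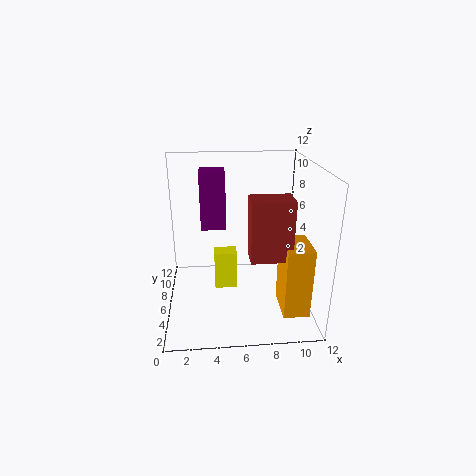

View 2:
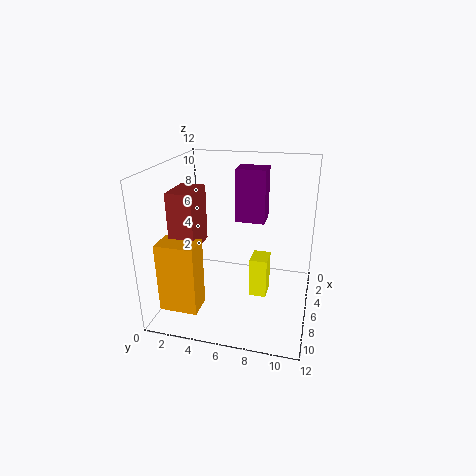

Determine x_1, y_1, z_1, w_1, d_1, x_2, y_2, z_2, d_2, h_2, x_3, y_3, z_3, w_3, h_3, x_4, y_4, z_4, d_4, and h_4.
x_1 = 4
y_1 = 7
z_1 = 0.5
w_1 = 2
d_1 = 1.5
x_2 = 3
y_2 = 5.5
z_2 = 7
d_2 = 2.5
h_2 = 4.5
x_3 = 6.5
y_3 = 1.5
z_3 = 6
w_3 = 3
h_3 = 4.5
x_4 = 9
y_4 = 1
z_4 = 1.5
d_4 = 3
h_4 = 5.5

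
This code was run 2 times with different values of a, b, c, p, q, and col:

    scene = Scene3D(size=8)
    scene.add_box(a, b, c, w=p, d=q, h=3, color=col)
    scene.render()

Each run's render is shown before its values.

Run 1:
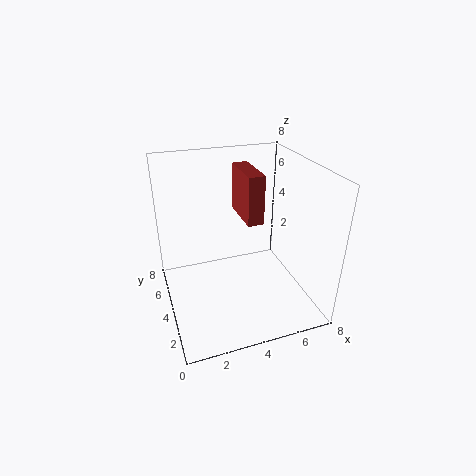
a = 5
b = 5
c = 4
p = 1
q = 3
col = 'brown'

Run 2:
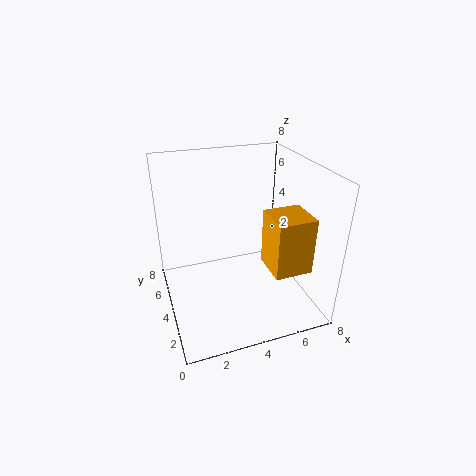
a = 5
b = 1
c = 3
p = 2
q = 2
col = 'orange'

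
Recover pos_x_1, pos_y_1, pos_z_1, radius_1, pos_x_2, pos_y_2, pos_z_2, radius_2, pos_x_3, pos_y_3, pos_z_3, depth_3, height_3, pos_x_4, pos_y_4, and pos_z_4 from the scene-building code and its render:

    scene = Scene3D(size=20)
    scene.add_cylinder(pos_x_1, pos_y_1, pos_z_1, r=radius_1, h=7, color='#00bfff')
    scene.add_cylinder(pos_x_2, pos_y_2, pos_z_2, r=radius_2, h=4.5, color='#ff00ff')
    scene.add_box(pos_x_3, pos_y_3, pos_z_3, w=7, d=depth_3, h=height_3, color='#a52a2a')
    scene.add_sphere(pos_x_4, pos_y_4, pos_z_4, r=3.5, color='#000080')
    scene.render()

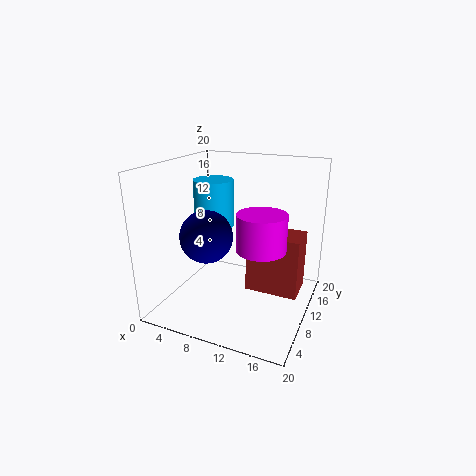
pos_x_1 = 4.5
pos_y_1 = 13.5
pos_z_1 = 10
radius_1 = 3
pos_x_2 = 15
pos_y_2 = 5.5
pos_z_2 = 11
radius_2 = 3
pos_x_3 = 12
pos_y_3 = 8
pos_z_3 = 3.5
depth_3 = 4.5
height_3 = 8
pos_x_4 = 7
pos_y_4 = 6.5
pos_z_4 = 11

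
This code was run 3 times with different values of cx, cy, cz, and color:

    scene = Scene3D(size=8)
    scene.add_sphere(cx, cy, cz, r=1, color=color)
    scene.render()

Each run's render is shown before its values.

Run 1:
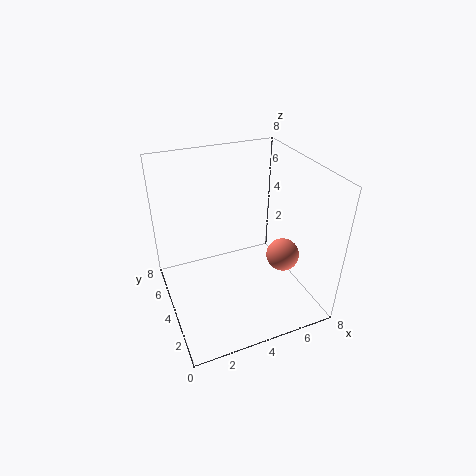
cx = 7; cy = 4; cz = 2; color = 'salmon'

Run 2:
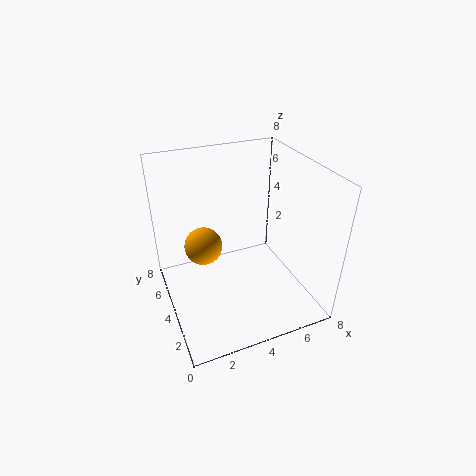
cx = 2; cy = 4; cz = 4; color = 'orange'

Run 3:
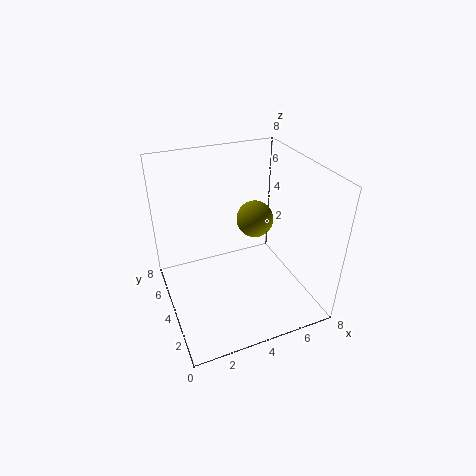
cx = 5; cy = 4; cz = 5; color = 'olive'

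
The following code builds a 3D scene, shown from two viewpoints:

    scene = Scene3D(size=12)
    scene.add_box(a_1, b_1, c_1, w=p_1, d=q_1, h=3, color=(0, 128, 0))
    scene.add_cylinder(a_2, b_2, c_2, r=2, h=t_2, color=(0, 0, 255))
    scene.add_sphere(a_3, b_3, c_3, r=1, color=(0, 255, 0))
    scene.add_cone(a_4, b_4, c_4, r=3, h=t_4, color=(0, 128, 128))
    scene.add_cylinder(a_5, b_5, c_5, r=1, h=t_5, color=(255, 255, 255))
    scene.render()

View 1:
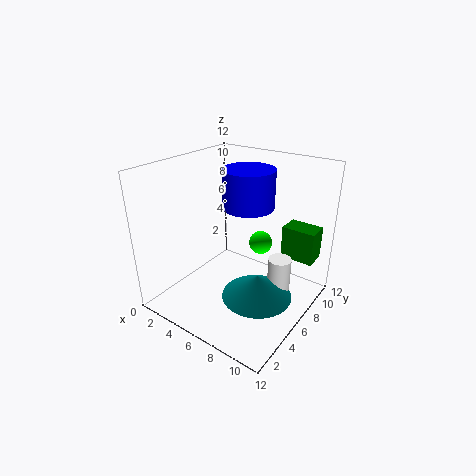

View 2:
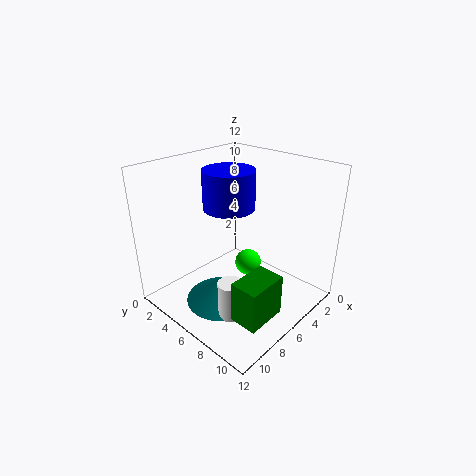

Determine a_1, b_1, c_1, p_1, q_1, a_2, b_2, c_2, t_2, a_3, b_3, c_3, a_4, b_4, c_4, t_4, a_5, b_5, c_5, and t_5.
a_1 = 8, b_1 = 10, c_1 = 3, p_1 = 3, q_1 = 2, a_2 = 7, b_2 = 6, c_2 = 9, t_2 = 3, a_3 = 7, b_3 = 8, c_3 = 5, a_4 = 8, b_4 = 6, c_4 = 1, t_4 = 2, a_5 = 9, b_5 = 8, c_5 = 1, t_5 = 3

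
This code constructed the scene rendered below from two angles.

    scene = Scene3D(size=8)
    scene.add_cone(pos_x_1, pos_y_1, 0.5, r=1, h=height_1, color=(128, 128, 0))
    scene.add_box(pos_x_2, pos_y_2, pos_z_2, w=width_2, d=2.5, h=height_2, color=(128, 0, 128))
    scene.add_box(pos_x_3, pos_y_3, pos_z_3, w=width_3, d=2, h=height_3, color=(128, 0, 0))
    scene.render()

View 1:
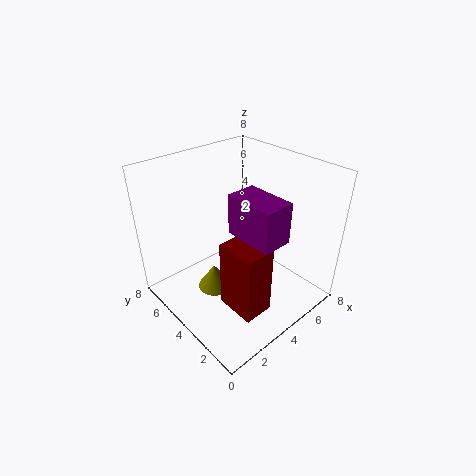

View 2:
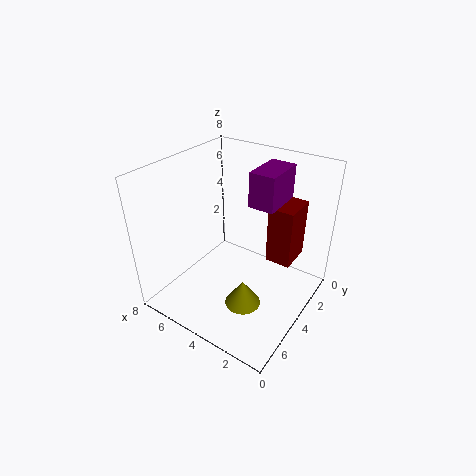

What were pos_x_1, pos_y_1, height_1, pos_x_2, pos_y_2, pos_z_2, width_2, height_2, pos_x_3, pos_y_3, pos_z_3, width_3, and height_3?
pos_x_1 = 3, pos_y_1 = 5, height_1 = 1.5, pos_x_2 = 2.5, pos_y_2 = 0.5, pos_z_2 = 5.5, width_2 = 1.5, height_2 = 2, pos_x_3 = 1.5, pos_y_3 = 0.5, pos_z_3 = 2, width_3 = 1.5, height_3 = 3.5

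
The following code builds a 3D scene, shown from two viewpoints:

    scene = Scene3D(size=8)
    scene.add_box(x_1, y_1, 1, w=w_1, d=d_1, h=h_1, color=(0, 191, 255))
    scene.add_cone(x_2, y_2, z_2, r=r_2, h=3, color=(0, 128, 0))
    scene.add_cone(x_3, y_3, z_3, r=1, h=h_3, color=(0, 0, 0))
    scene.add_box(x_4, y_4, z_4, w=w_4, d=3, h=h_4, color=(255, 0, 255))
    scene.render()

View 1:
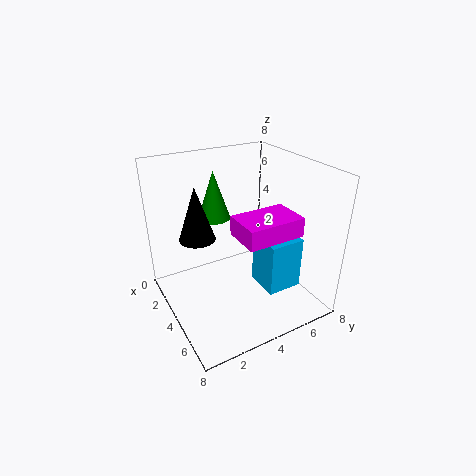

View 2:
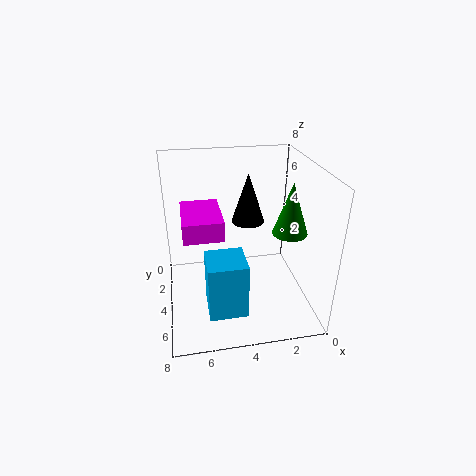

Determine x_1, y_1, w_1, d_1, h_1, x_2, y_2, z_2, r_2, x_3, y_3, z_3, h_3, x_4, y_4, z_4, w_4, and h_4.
x_1 = 4
y_1 = 5
w_1 = 2
d_1 = 2
h_1 = 3
x_2 = 1
y_2 = 4
z_2 = 4
r_2 = 1
x_3 = 3
y_3 = 2
z_3 = 4
h_3 = 3
x_4 = 5
y_4 = 3
z_4 = 5
w_4 = 2
h_4 = 1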